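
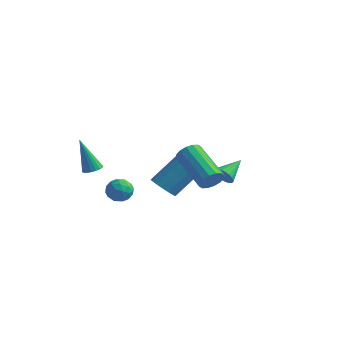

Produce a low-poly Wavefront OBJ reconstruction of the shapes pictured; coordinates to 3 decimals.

v -2.948 -0.836 -0.019
v -2.407 -1.233 -0.197
v -3.153 -1.507 0.857
v -2.612 -1.904 0.679
v -2.507 -1.262 0.921
v -2.38 -0.847 0.379
v -3.18 -1.893 0.281
v -3.053 -1.478 -0.261
v -2.55 -1.886 -0.012
v -2.134 -1.496 0.384
v -3.426 -1.244 0.276
v -3.01 -0.854 0.672
v -2.66 -0.975 -0.185
v -2.9 -1.765 0.845
v -2.838 -1.387 0.987
v -2.52 -1.62 0.883
v -2.644 -0.749 0.154
v -2.326 -0.982 0.049
v -2.384 -0.999 0.706
v -3.234 -1.758 0.611
v -2.916 -1.991 0.506
v -3.04 -1.12 -0.223
v -2.722 -1.353 -0.327
v -3.176 -1.741 -0.046
v -2.426 -1.593 -0.181
v -2.546 -1.987 0.335
v -2.88 -1.981 0.1
v -2.806 -1.737 -0.218
v -2.181 -1.363 0.052
v -2.302 -1.758 0.567
v -2.24 -1.381 0.709
v -2.166 -1.137 0.391
v -2.266 -1.747 0.161
v -3.258 -0.982 0.093
v -3.379 -1.377 0.608
v -3.394 -1.603 0.269
v -3.32 -1.359 -0.049
v -3.014 -0.753 0.325
v -3.134 -1.147 0.841
v -2.754 -1.003 0.878
v -2.68 -0.759 0.56
v -3.294 -0.993 0.499
v 3.054 -2.47 3.086
v 3.383 -2.011 3.341
v 1.656 -1.31 4.309
v 1.326 -1.77 4.054
v 3.275 -1.892 3.063
v 1.548 -1.191 4.031
v 3.109 -1.928 2.792
v 1.381 -1.227 3.759
v 2.927 -2.109 2.599
v 1.2 -1.408 3.566
v 2.78 -2.387 2.537
v 1.052 -1.686 3.504
v 2.705 -2.687 2.622
v 0.978 -1.987 3.589
v 2.724 -2.93 2.831
v 0.997 -2.229 3.799
v 2.832 -3.049 3.109
v 1.105 -2.348 4.077
v 2.999 -3.013 3.381
v 1.271 -2.312 4.348
v 3.18 -2.832 3.574
v 1.453 -2.131 4.541
v 3.328 -2.554 3.636
v 1.6 -1.853 4.603
v 3.402 -2.253 3.551
v 1.675 -1.553 4.518
v 1.201 1.094 1.426
v 1.539 1.263 0.999
v 1.359 2.266 2.014
v 1.34 1.327 0.925
v 1.119 1.356 0.926
v 0.911 1.346 1.004
v 0.747 1.296 1.146
v 0.652 1.217 1.331
v 0.641 1.118 1.53
v 0.715 1.016 1.713
v 0.862 0.926 1.853
v 1.062 0.862 1.927
v 1.282 0.833 1.926
v 1.49 0.843 1.848
v 1.654 0.892 1.706
v 1.749 0.972 1.521
v 1.761 1.071 1.322
v 1.687 1.173 1.139
v -1.042 -0.41 0.611
v -0.358 -0.599 0.443
v 0.307 0.6 1.801
v -0.378 0.79 1.969
v -0.423 -0.327 0.234
v 0.242 0.873 1.592
v -0.63 -0.074 0.112
v 0.035 1.126 1.469
v -0.931 0.103 0.104
v -0.266 1.303 1.461
v -1.258 0.162 0.212
v -0.593 1.362 1.569
v -1.536 0.09 0.411
v -0.871 1.29 1.769
v -1.7 -0.097 0.657
v -1.035 1.103 2.014
v -1.714 -0.355 0.892
v -1.049 0.845 2.249
v -1.574 -0.626 1.062
v -0.909 0.574 2.42
v -1.312 -0.847 1.13
v -0.647 0.353 2.487
v -0.989 -0.968 1.078
v -0.324 0.232 2.436
v -0.677 -0.962 0.92
v -0.012 0.238 2.278
v -0.45 -0.828 0.691
v 0.215 0.371 2.048
v -3.487 -2.393 1.897
v -3.213 -2.808 1.947
v -4.073 -2.567 3.643
v -3.079 -2.661 2.007
v -3.016 -2.467 2.048
v -3.034 -2.26 2.062
v -3.13 -2.076 2.048
v -3.288 -1.947 2.008
v -3.481 -1.895 1.949
v -3.674 -1.929 1.88
v -3.835 -2.044 1.815
v -3.936 -2.218 1.764
v -3.959 -2.423 1.735
v -3.901 -2.622 1.735
v -3.771 -2.782 1.763
v -3.591 -2.875 1.814
v -3.394 -2.884 1.879
f 1 38 17
f 38 12 41
f 17 41 6
f 38 41 17
f 1 17 13
f 17 6 18
f 13 18 2
f 17 18 13
f 1 13 22
f 13 2 23
f 22 23 8
f 13 23 22
f 1 22 34
f 22 8 37
f 34 37 11
f 22 37 34
f 1 34 38
f 34 11 42
f 38 42 12
f 34 42 38
f 2 18 29
f 18 6 32
f 29 32 10
f 18 32 29
f 6 41 19
f 41 12 40
f 19 40 5
f 41 40 19
f 12 42 39
f 42 11 35
f 39 35 3
f 42 35 39
f 11 37 36
f 37 8 24
f 36 24 7
f 37 24 36
f 8 23 28
f 23 2 25
f 28 25 9
f 23 25 28
f 4 30 16
f 30 10 31
f 16 31 5
f 30 31 16
f 4 16 14
f 16 5 15
f 14 15 3
f 16 15 14
f 4 14 21
f 14 3 20
f 21 20 7
f 14 20 21
f 4 21 26
f 21 7 27
f 26 27 9
f 21 27 26
f 4 26 30
f 26 9 33
f 30 33 10
f 26 33 30
f 5 31 19
f 31 10 32
f 19 32 6
f 31 32 19
f 3 15 39
f 15 5 40
f 39 40 12
f 15 40 39
f 7 20 36
f 20 3 35
f 36 35 11
f 20 35 36
f 9 27 28
f 27 7 24
f 28 24 8
f 27 24 28
f 10 33 29
f 33 9 25
f 29 25 2
f 33 25 29
f 44 43 47
f 44 47 45
f 45 47 48
f 45 48 46
f 47 43 49
f 47 49 48
f 48 49 50
f 48 50 46
f 49 43 51
f 49 51 50
f 50 51 52
f 50 52 46
f 51 43 53
f 51 53 52
f 52 53 54
f 52 54 46
f 53 43 55
f 53 55 54
f 54 55 56
f 54 56 46
f 55 43 57
f 55 57 56
f 56 57 58
f 56 58 46
f 57 43 59
f 57 59 58
f 58 59 60
f 58 60 46
f 59 43 61
f 59 61 60
f 60 61 62
f 60 62 46
f 61 43 63
f 61 63 62
f 62 63 64
f 62 64 46
f 63 43 65
f 63 65 64
f 64 65 66
f 64 66 46
f 65 43 67
f 65 67 66
f 66 67 68
f 66 68 46
f 67 43 44
f 67 44 68
f 68 44 45
f 68 45 46
f 70 69 72
f 70 72 71
f 72 69 73
f 72 73 71
f 73 69 74
f 73 74 71
f 74 69 75
f 74 75 71
f 75 69 76
f 75 76 71
f 76 69 77
f 76 77 71
f 77 69 78
f 77 78 71
f 78 69 79
f 78 79 71
f 79 69 80
f 79 80 71
f 80 69 81
f 80 81 71
f 81 69 82
f 81 82 71
f 82 69 83
f 82 83 71
f 83 69 84
f 83 84 71
f 84 69 85
f 84 85 71
f 85 69 86
f 85 86 71
f 86 69 70
f 86 70 71
f 88 87 91
f 88 91 89
f 89 91 92
f 89 92 90
f 91 87 93
f 91 93 92
f 92 93 94
f 92 94 90
f 93 87 95
f 93 95 94
f 94 95 96
f 94 96 90
f 95 87 97
f 95 97 96
f 96 97 98
f 96 98 90
f 97 87 99
f 97 99 98
f 98 99 100
f 98 100 90
f 99 87 101
f 99 101 100
f 100 101 102
f 100 102 90
f 101 87 103
f 101 103 102
f 102 103 104
f 102 104 90
f 103 87 105
f 103 105 104
f 104 105 106
f 104 106 90
f 105 87 107
f 105 107 106
f 106 107 108
f 106 108 90
f 107 87 109
f 107 109 108
f 108 109 110
f 108 110 90
f 109 87 111
f 109 111 110
f 110 111 112
f 110 112 90
f 111 87 113
f 111 113 112
f 112 113 114
f 112 114 90
f 113 87 88
f 113 88 114
f 114 88 89
f 114 89 90
f 116 115 118
f 116 118 117
f 118 115 119
f 118 119 117
f 119 115 120
f 119 120 117
f 120 115 121
f 120 121 117
f 121 115 122
f 121 122 117
f 122 115 123
f 122 123 117
f 123 115 124
f 123 124 117
f 124 115 125
f 124 125 117
f 125 115 126
f 125 126 117
f 126 115 127
f 126 127 117
f 127 115 128
f 127 128 117
f 128 115 129
f 128 129 117
f 129 115 130
f 129 130 117
f 130 115 131
f 130 131 117
f 131 115 116
f 131 116 117



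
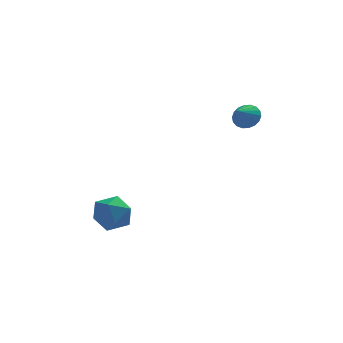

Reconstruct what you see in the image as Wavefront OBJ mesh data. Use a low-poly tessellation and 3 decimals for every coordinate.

v -4.743 3.641 -3.8
v -3.606 3.749 -4.198
v -4.114 2.551 -2.302
v -2.977 2.659 -2.7
v -3.553 3.621 -2.247
v -3.942 4.294 -3.173
v -3.778 2.006 -3.327
v -4.167 2.679 -4.253
v -3.01 2.738 -3.906
v -2.871 3.737 -3.239
v -4.849 2.563 -3.261
v -4.71 3.562 -2.594
v 2.981 3.134 3.44
v 3.498 3.304 4.027
v 2.379 2.346 4.2
v 3.242 3.547 4.074
v 2.933 3.707 3.997
v 2.635 3.754 3.808
v 2.405 3.678 3.547
v 2.289 3.495 3.265
v 2.31 3.24 3.017
v 2.465 2.964 2.854
v 2.721 2.722 2.806
v 3.029 2.561 2.884
v 3.328 2.514 3.072
v 3.558 2.59 3.333
v 3.674 2.774 3.615
v 3.652 3.029 3.863
f 1 12 6
f 1 6 2
f 1 2 8
f 1 8 11
f 1 11 12
f 2 6 10
f 6 12 5
f 12 11 3
f 11 8 7
f 8 2 9
f 4 10 5
f 4 5 3
f 4 3 7
f 4 7 9
f 4 9 10
f 5 10 6
f 3 5 12
f 7 3 11
f 9 7 8
f 10 9 2
f 14 13 16
f 14 16 15
f 16 13 17
f 16 17 15
f 17 13 18
f 17 18 15
f 18 13 19
f 18 19 15
f 19 13 20
f 19 20 15
f 20 13 21
f 20 21 15
f 21 13 22
f 21 22 15
f 22 13 23
f 22 23 15
f 23 13 24
f 23 24 15
f 24 13 25
f 24 25 15
f 25 13 26
f 25 26 15
f 26 13 27
f 26 27 15
f 27 13 28
f 27 28 15
f 28 13 14
f 28 14 15



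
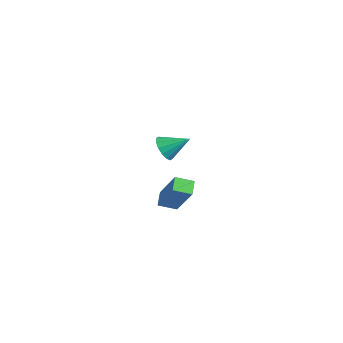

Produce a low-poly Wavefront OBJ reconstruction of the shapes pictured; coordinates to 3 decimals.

v 1.792 -1.557 -2.085
v 1.435 -2.339 -1.786
v 1.248 -1.143 -1.651
v 0.89 -1.924 -1.353
v 3.13 -1.536 -0.427
v 2.772 -2.317 -0.129
v 2.585 -1.121 0.006
v 2.228 -1.903 0.305
v -3.882 0.901 -1.572
v -3.483 0.354 -1.207
v -3.178 1.899 -0.848
v -3.268 0.438 -1.532
v -3.218 0.647 -1.868
v -3.346 0.924 -2.124
v -3.617 1.194 -2.233
v -3.96 1.387 -2.165
v -4.281 1.449 -1.938
v -4.496 1.364 -1.613
v -4.546 1.156 -1.277
v -4.419 0.879 -1.02
v -4.147 0.608 -0.912
v -3.805 0.416 -0.98
f 2 4 1
f 5 2 1
f 1 4 3
f 3 5 1
f 2 8 4
f 6 2 5
f 6 8 2
f 4 8 3
f 7 5 3
f 3 8 7
f 7 6 5
f 8 6 7
f 10 9 12
f 10 12 11
f 12 9 13
f 12 13 11
f 13 9 14
f 13 14 11
f 14 9 15
f 14 15 11
f 15 9 16
f 15 16 11
f 16 9 17
f 16 17 11
f 17 9 18
f 17 18 11
f 18 9 19
f 18 19 11
f 19 9 20
f 19 20 11
f 20 9 21
f 20 21 11
f 21 9 22
f 21 22 11
f 22 9 10
f 22 10 11



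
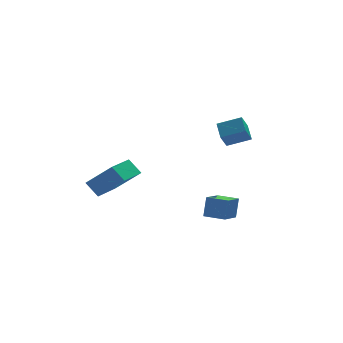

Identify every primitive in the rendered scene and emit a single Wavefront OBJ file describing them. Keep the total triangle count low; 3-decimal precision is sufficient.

v 2.151 -0.627 0.663
v 2.21 0.321 1.237
v 0.979 -0.272 0.198
v 1.039 0.676 0.772
v 2.581 -0.196 -0.092
v 2.641 0.752 0.482
v 1.41 0.159 -0.557
v 1.469 1.107 0.017
v -0.833 -3.909 -3.379
v -0.631 -3.668 -2.273
v -0.034 -2.972 -3.729
v 0.169 -2.731 -2.623
v 0.011 -4.629 -3.377
v 0.214 -4.388 -2.271
v 0.811 -3.692 -3.727
v 1.013 -3.451 -2.621
v -4.768 1.471 -3.932
v -5.285 1.976 -3.156
v -3.583 2.969 -4.118
v -4.099 3.474 -3.343
v -3.601 0.706 -2.657
v -4.117 1.211 -1.882
v -2.415 2.204 -2.844
v -2.932 2.709 -2.068
f 2 4 1
f 5 2 1
f 1 4 3
f 3 5 1
f 2 8 4
f 6 2 5
f 6 8 2
f 4 8 3
f 7 5 3
f 3 8 7
f 7 6 5
f 8 6 7
f 10 12 9
f 13 10 9
f 9 12 11
f 11 13 9
f 10 16 12
f 14 10 13
f 14 16 10
f 12 16 11
f 15 13 11
f 11 16 15
f 15 14 13
f 16 14 15
f 18 20 17
f 21 18 17
f 17 20 19
f 19 21 17
f 18 24 20
f 22 18 21
f 22 24 18
f 20 24 19
f 23 21 19
f 19 24 23
f 23 22 21
f 24 22 23



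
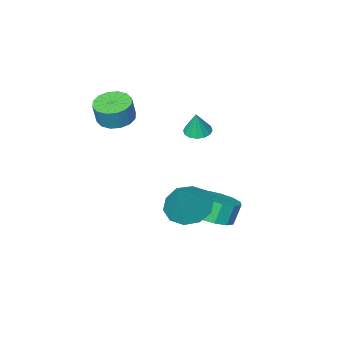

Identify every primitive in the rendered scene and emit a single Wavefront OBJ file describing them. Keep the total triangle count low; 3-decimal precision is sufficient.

v 2.2 -1.676 1.3
v 2.776 -2.325 1.239
v 3.037 -2.192 2.299
v 2.46 -1.544 2.36
v 3.008 -1.953 1.136
v 3.269 -1.82 2.196
v 3.023 -1.507 1.076
v 3.284 -1.374 2.137
v 2.818 -1.106 1.077
v 3.078 -0.973 2.137
v 2.446 -0.858 1.137
v 2.707 -0.726 2.197
v 2.009 -0.829 1.241
v 2.27 -0.697 2.301
v 1.623 -1.028 1.361
v 1.884 -0.895 2.421
v 1.391 -1.4 1.464
v 1.652 -1.267 2.524
v 1.376 -1.846 1.523
v 1.637 -1.713 2.584
v 1.582 -2.247 1.523
v 1.842 -2.114 2.583
v 1.953 -2.494 1.463
v 2.214 -2.362 2.523
v 2.39 -2.523 1.359
v 2.651 -2.391 2.419
v -0.512 1.7 -4.118
v 0.3 2.231 -3.666
v -0.176 2.111 -2.67
v -0.988 1.58 -3.122
v -0.113 2.645 -3.813
v -0.589 2.525 -2.818
v -0.652 2.759 -4.058
v -1.128 2.639 -3.062
v -1.147 2.537 -4.321
v -1.623 2.417 -3.325
v -1.44 2.049 -4.52
v -1.916 1.929 -3.524
v -1.439 1.45 -4.591
v -1.915 1.331 -3.595
v -1.143 0.931 -4.512
v -1.619 0.811 -3.516
v -0.647 0.655 -4.308
v -1.123 0.536 -3.312
v -0.108 0.712 -4.043
v -0.584 0.592 -3.048
v 0.303 1.082 -3.803
v -0.173 0.962 -2.807
v 0.455 1.648 -3.662
v -0.021 1.528 -2.666
v 1.479 3.11 -1.83
v 2.379 2.567 -2.116
v 2.461 3.79 -0.03
v 2.42 3.188 -2.373
v 2.101 3.779 -2.423
v 1.545 4.115 -2.246
v 0.963 4.067 -1.91
v 0.578 3.653 -1.543
v 0.537 3.032 -1.286
v 0.856 2.441 -1.236
v 1.412 2.105 -1.413
v 1.994 2.153 -1.749
v 0.009 1.453 1.42
v 0.618 1.392 1.322
v 0.211 1.627 2.56
v 0.559 1.706 1.284
v 0.352 1.951 1.283
v 0.053 2.063 1.319
v -0.257 2.012 1.382
v -0.496 1.81 1.455
v -0.6 1.513 1.519
v -0.541 1.2 1.557
v -0.334 0.955 1.557
v -0.035 0.843 1.522
v 0.275 0.894 1.459
v 0.514 1.095 1.385
f 2 1 5
f 2 5 3
f 3 5 6
f 3 6 4
f 5 1 7
f 5 7 6
f 6 7 8
f 6 8 4
f 7 1 9
f 7 9 8
f 8 9 10
f 8 10 4
f 9 1 11
f 9 11 10
f 10 11 12
f 10 12 4
f 11 1 13
f 11 13 12
f 12 13 14
f 12 14 4
f 13 1 15
f 13 15 14
f 14 15 16
f 14 16 4
f 15 1 17
f 15 17 16
f 16 17 18
f 16 18 4
f 17 1 19
f 17 19 18
f 18 19 20
f 18 20 4
f 19 1 21
f 19 21 20
f 20 21 22
f 20 22 4
f 21 1 23
f 21 23 22
f 22 23 24
f 22 24 4
f 23 1 25
f 23 25 24
f 24 25 26
f 24 26 4
f 25 1 2
f 25 2 26
f 26 2 3
f 26 3 4
f 28 27 31
f 28 31 29
f 29 31 32
f 29 32 30
f 31 27 33
f 31 33 32
f 32 33 34
f 32 34 30
f 33 27 35
f 33 35 34
f 34 35 36
f 34 36 30
f 35 27 37
f 35 37 36
f 36 37 38
f 36 38 30
f 37 27 39
f 37 39 38
f 38 39 40
f 38 40 30
f 39 27 41
f 39 41 40
f 40 41 42
f 40 42 30
f 41 27 43
f 41 43 42
f 42 43 44
f 42 44 30
f 43 27 45
f 43 45 44
f 44 45 46
f 44 46 30
f 45 27 47
f 45 47 46
f 46 47 48
f 46 48 30
f 47 27 49
f 47 49 48
f 48 49 50
f 48 50 30
f 49 27 28
f 49 28 50
f 50 28 29
f 50 29 30
f 52 51 54
f 52 54 53
f 54 51 55
f 54 55 53
f 55 51 56
f 55 56 53
f 56 51 57
f 56 57 53
f 57 51 58
f 57 58 53
f 58 51 59
f 58 59 53
f 59 51 60
f 59 60 53
f 60 51 61
f 60 61 53
f 61 51 62
f 61 62 53
f 62 51 52
f 62 52 53
f 64 63 66
f 64 66 65
f 66 63 67
f 66 67 65
f 67 63 68
f 67 68 65
f 68 63 69
f 68 69 65
f 69 63 70
f 69 70 65
f 70 63 71
f 70 71 65
f 71 63 72
f 71 72 65
f 72 63 73
f 72 73 65
f 73 63 74
f 73 74 65
f 74 63 75
f 74 75 65
f 75 63 76
f 75 76 65
f 76 63 64
f 76 64 65



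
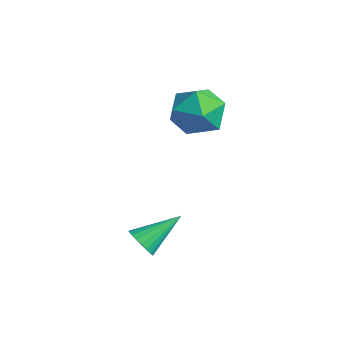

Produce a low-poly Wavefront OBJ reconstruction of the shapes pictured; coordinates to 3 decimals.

v 1.343 -3.638 -1.733
v 1.837 -3.892 -1.377
v 1.457 -2.122 -0.807
v 1.971 -3.775 -1.586
v 1.997 -3.634 -1.82
v 1.909 -3.494 -2.039
v 1.724 -3.379 -2.205
v 1.472 -3.308 -2.289
v 1.198 -3.295 -2.277
v 0.95 -3.341 -2.171
v 0.769 -3.438 -1.989
v 0.687 -3.57 -1.763
v 0.719 -3.714 -1.531
v 0.858 -3.844 -1.334
v 1.082 -3.939 -1.206
v 1.35 -3.982 -1.169
v 1.617 -3.966 -1.23
v -1.941 0.312 1.98
v -0.986 0.982 1.992
v -0.974 -1.082 2.808
v -0.019 -0.412 2.82
v -0.927 -0.147 3.504
v -1.525 0.714 2.993
v -0.435 -0.814 1.807
v -1.033 0.047 1.296
v -0.055 0.286 1.886
v -0.359 0.699 2.935
v -1.601 -0.799 1.865
v -1.905 -0.386 2.914
f 2 1 4
f 2 4 3
f 4 1 5
f 4 5 3
f 5 1 6
f 5 6 3
f 6 1 7
f 6 7 3
f 7 1 8
f 7 8 3
f 8 1 9
f 8 9 3
f 9 1 10
f 9 10 3
f 10 1 11
f 10 11 3
f 11 1 12
f 11 12 3
f 12 1 13
f 12 13 3
f 13 1 14
f 13 14 3
f 14 1 15
f 14 15 3
f 15 1 16
f 15 16 3
f 16 1 17
f 16 17 3
f 17 1 2
f 17 2 3
f 18 29 23
f 18 23 19
f 18 19 25
f 18 25 28
f 18 28 29
f 19 23 27
f 23 29 22
f 29 28 20
f 28 25 24
f 25 19 26
f 21 27 22
f 21 22 20
f 21 20 24
f 21 24 26
f 21 26 27
f 22 27 23
f 20 22 29
f 24 20 28
f 26 24 25
f 27 26 19



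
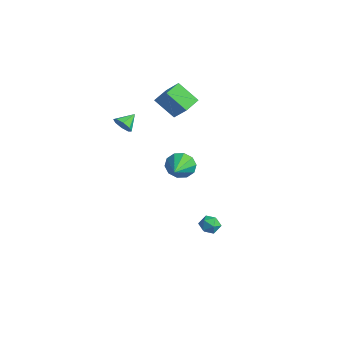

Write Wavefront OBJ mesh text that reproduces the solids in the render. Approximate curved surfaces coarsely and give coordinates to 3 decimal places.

v -2.983 -0.057 1.806
v -2.482 0.197 1.499
v -3.137 0.837 2.294
v -2.902 0.258 1.255
v -3.369 0.136 1.333
v -3.611 -0.1 1.688
v -3.485 -0.31 2.112
v -3.065 -0.372 2.357
v -2.597 -0.249 2.279
v -2.356 -0.014 1.923
v 3.317 -0.581 2.345
v 3.744 -0.486 1.652
v 4.423 -1.699 2.875
v 3.919 -0.152 1.991
v 3.864 0.018 2.465
v 3.599 -0.041 2.893
v 3.227 -0.306 3.112
v 2.889 -0.676 3.038
v 2.714 -1.01 2.699
v 2.769 -1.18 2.225
v 3.034 -1.121 1.797
v 3.406 -0.856 1.578
v 2.182 2.508 -3.697
v 2.81 2.377 -3.812
v 1.95 1.483 -3.788
v 2.578 1.352 -3.903
v 2.39 1.549 -3.311
v 2.533 2.183 -3.255
v 2.227 1.677 -4.345
v 2.37 2.311 -4.289
v 2.838 1.863 -4.213
v 2.938 1.784 -3.573
v 1.822 2.076 -4.027
v 1.922 1.997 -3.387
v -4.079 2.702 2.257
v -3.062 2.83 3.296
v -4.464 3.746 2.505
v -3.447 3.874 3.545
v -3.073 3.326 1.195
v -2.056 3.454 2.235
v -3.458 4.37 1.444
v -2.441 4.498 2.483
f 2 1 4
f 2 4 3
f 4 1 5
f 4 5 3
f 5 1 6
f 5 6 3
f 6 1 7
f 6 7 3
f 7 1 8
f 7 8 3
f 8 1 9
f 8 9 3
f 9 1 10
f 9 10 3
f 10 1 2
f 10 2 3
f 12 11 14
f 12 14 13
f 14 11 15
f 14 15 13
f 15 11 16
f 15 16 13
f 16 11 17
f 16 17 13
f 17 11 18
f 17 18 13
f 18 11 19
f 18 19 13
f 19 11 20
f 19 20 13
f 20 11 21
f 20 21 13
f 21 11 22
f 21 22 13
f 22 11 12
f 22 12 13
f 23 34 28
f 23 28 24
f 23 24 30
f 23 30 33
f 23 33 34
f 24 28 32
f 28 34 27
f 34 33 25
f 33 30 29
f 30 24 31
f 26 32 27
f 26 27 25
f 26 25 29
f 26 29 31
f 26 31 32
f 27 32 28
f 25 27 34
f 29 25 33
f 31 29 30
f 32 31 24
f 36 38 35
f 39 36 35
f 35 38 37
f 37 39 35
f 36 42 38
f 40 36 39
f 40 42 36
f 38 42 37
f 41 39 37
f 37 42 41
f 41 40 39
f 42 40 41



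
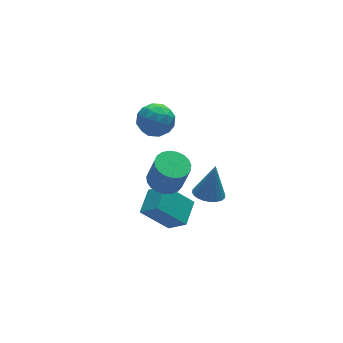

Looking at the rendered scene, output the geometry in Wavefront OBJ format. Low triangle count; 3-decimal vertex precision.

v -3.299 -0.401 -1.478
v -2.574 -1.062 -1.758
v -2.276 -1.479 -0.002
v -3.001 -0.819 0.278
v -2.353 -0.703 -1.711
v -2.055 -1.121 0.046
v -2.295 -0.292 -1.623
v -1.997 -0.71 0.134
v -2.411 0.1 -1.51
v -2.113 -0.318 0.247
v -2.681 0.405 -1.392
v -2.383 -0.012 0.365
v -3.057 0.571 -1.288
v -2.759 0.154 0.468
v -3.475 0.569 -1.218
v -3.177 0.152 0.539
v -3.863 0.399 -1.193
v -3.565 -0.018 0.564
v -4.153 0.091 -1.217
v -3.855 -0.327 0.54
v -4.296 -0.303 -1.286
v -3.998 -0.72 0.471
v -4.266 -0.713 -1.388
v -3.968 -1.131 0.368
v -4.069 -1.07 -1.507
v -3.771 -1.487 0.25
v -3.739 -1.311 -1.62
v -3.441 -1.728 0.137
v -3.333 -1.394 -1.709
v -3.035 -1.812 0.048
v -2.921 -1.306 -1.758
v -2.623 -1.724 -0.001
v -1.164 -1.475 -2.66
v -0.28 -1.471 -2.915
v -0.596 -1.125 -0.68
v -0.365 -1.124 -2.951
v -0.572 -0.831 -2.944
v -0.869 -0.635 -2.893
v -1.211 -0.568 -2.807
v -1.545 -0.639 -2.699
v -1.822 -0.837 -2.584
v -1.999 -1.132 -2.482
v -2.048 -1.48 -2.406
v -1.963 -1.826 -2.369
v -1.756 -2.12 -2.377
v -1.459 -2.315 -2.427
v -1.117 -2.382 -2.513
v -0.782 -2.311 -2.622
v -0.506 -2.113 -2.736
v -0.329 -1.818 -2.839
v -2.752 -1.992 -4.282
v -4.153 -1.296 -2.792
v -3.376 -1.068 -5.3
v -4.777 -0.372 -3.81
v -1.703 -0.808 -3.85
v -3.104 -0.112 -2.36
v -2.327 0.116 -4.868
v -3.728 0.812 -3.378
v -3.97 1.546 2.339
v -2.968 1.96 2.641
v -3.432 -0.12 2.839
v -2.43 0.294 3.141
v -3.349 0.556 3.735
v -3.681 1.585 3.426
v -2.719 0.255 2.054
v -3.051 1.284 1.745
v -2.195 1.162 2.464
v -2.584 1.348 3.503
v -3.816 0.492 1.977
v -4.205 0.678 3.016
v -3.516 1.899 2.446
v -2.884 -0.059 3.034
v -3.424 0.095 3.383
v -2.835 0.338 3.56
v -3.935 1.679 2.908
v -3.347 1.922 3.085
v -3.57 1.097 3.728
v -3.053 -0.082 2.395
v -2.465 0.161 2.572
v -3.565 1.502 1.92
v -2.976 1.745 2.097
v -2.83 0.743 1.752
v -2.473 1.673 2.519
v -2.157 0.694 2.813
v -2.326 0.671 2.175
v -2.522 1.276 1.993
v -2.702 1.783 3.13
v -2.385 0.804 3.424
v -2.925 0.958 3.773
v -3.121 1.563 3.592
v -2.247 1.314 3.026
v -4.015 1.036 2.056
v -3.698 0.057 2.35
v -3.279 0.277 1.888
v -3.475 0.882 1.707
v -4.243 1.146 2.667
v -3.927 0.167 2.961
v -3.878 0.564 3.487
v -4.074 1.169 3.305
v -4.153 0.526 2.454
f 2 1 5
f 2 5 3
f 3 5 6
f 3 6 4
f 5 1 7
f 5 7 6
f 6 7 8
f 6 8 4
f 7 1 9
f 7 9 8
f 8 9 10
f 8 10 4
f 9 1 11
f 9 11 10
f 10 11 12
f 10 12 4
f 11 1 13
f 11 13 12
f 12 13 14
f 12 14 4
f 13 1 15
f 13 15 14
f 14 15 16
f 14 16 4
f 15 1 17
f 15 17 16
f 16 17 18
f 16 18 4
f 17 1 19
f 17 19 18
f 18 19 20
f 18 20 4
f 19 1 21
f 19 21 20
f 20 21 22
f 20 22 4
f 21 1 23
f 21 23 22
f 22 23 24
f 22 24 4
f 23 1 25
f 23 25 24
f 24 25 26
f 24 26 4
f 25 1 27
f 25 27 26
f 26 27 28
f 26 28 4
f 27 1 29
f 27 29 28
f 28 29 30
f 28 30 4
f 29 1 31
f 29 31 30
f 30 31 32
f 30 32 4
f 31 1 2
f 31 2 32
f 32 2 3
f 32 3 4
f 34 33 36
f 34 36 35
f 36 33 37
f 36 37 35
f 37 33 38
f 37 38 35
f 38 33 39
f 38 39 35
f 39 33 40
f 39 40 35
f 40 33 41
f 40 41 35
f 41 33 42
f 41 42 35
f 42 33 43
f 42 43 35
f 43 33 44
f 43 44 35
f 44 33 45
f 44 45 35
f 45 33 46
f 45 46 35
f 46 33 47
f 46 47 35
f 47 33 48
f 47 48 35
f 48 33 49
f 48 49 35
f 49 33 50
f 49 50 35
f 50 33 34
f 50 34 35
f 52 54 51
f 55 52 51
f 51 54 53
f 53 55 51
f 52 58 54
f 56 52 55
f 56 58 52
f 54 58 53
f 57 55 53
f 53 58 57
f 57 56 55
f 58 56 57
f 59 96 75
f 96 70 99
f 75 99 64
f 96 99 75
f 59 75 71
f 75 64 76
f 71 76 60
f 75 76 71
f 59 71 80
f 71 60 81
f 80 81 66
f 71 81 80
f 59 80 92
f 80 66 95
f 92 95 69
f 80 95 92
f 59 92 96
f 92 69 100
f 96 100 70
f 92 100 96
f 60 76 87
f 76 64 90
f 87 90 68
f 76 90 87
f 64 99 77
f 99 70 98
f 77 98 63
f 99 98 77
f 70 100 97
f 100 69 93
f 97 93 61
f 100 93 97
f 69 95 94
f 95 66 82
f 94 82 65
f 95 82 94
f 66 81 86
f 81 60 83
f 86 83 67
f 81 83 86
f 62 88 74
f 88 68 89
f 74 89 63
f 88 89 74
f 62 74 72
f 74 63 73
f 72 73 61
f 74 73 72
f 62 72 79
f 72 61 78
f 79 78 65
f 72 78 79
f 62 79 84
f 79 65 85
f 84 85 67
f 79 85 84
f 62 84 88
f 84 67 91
f 88 91 68
f 84 91 88
f 63 89 77
f 89 68 90
f 77 90 64
f 89 90 77
f 61 73 97
f 73 63 98
f 97 98 70
f 73 98 97
f 65 78 94
f 78 61 93
f 94 93 69
f 78 93 94
f 67 85 86
f 85 65 82
f 86 82 66
f 85 82 86
f 68 91 87
f 91 67 83
f 87 83 60
f 91 83 87



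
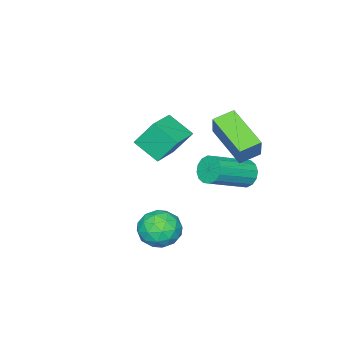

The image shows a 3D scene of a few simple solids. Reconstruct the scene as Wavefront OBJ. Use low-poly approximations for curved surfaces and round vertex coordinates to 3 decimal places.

v -1.576 -0.98 -2.532
v -1.453 -2.212 -1.759
v -2 -0.224 -1.26
v -1.878 -1.456 -0.487
v -0.082 -0.644 -2.233
v 0.04 -1.876 -1.46
v -0.507 0.112 -0.961
v -0.384 -1.12 -0.188
v 3.391 2.464 -4.363
v 4.071 2.127 -3.698
v 2.189 2.093 -3.322
v 2.869 1.756 -2.657
v 2.81 2.743 -2.863
v 3.553 2.972 -3.506
v 2.707 1.248 -3.514
v 3.45 1.477 -4.157
v 3.648 1.376 -3.173
v 3.712 2.299 -2.77
v 2.548 1.921 -4.25
v 2.612 2.844 -3.847
v 3.837 2.328 -4.122
v 2.423 1.892 -2.898
v 2.389 2.472 -3.019
v 2.788 2.274 -2.628
v 3.532 2.824 -4.009
v 3.932 2.626 -3.618
v 3.191 2.988 -3.127
v 2.328 1.594 -3.402
v 2.728 1.396 -3.011
v 3.472 1.946 -4.392
v 3.871 1.748 -4.001
v 3.069 1.232 -3.893
v 3.988 1.688 -3.422
v 3.281 1.47 -2.81
v 3.186 1.172 -3.314
v 3.623 1.306 -3.692
v 4.025 2.231 -3.186
v 3.318 2.013 -2.574
v 3.284 2.593 -2.695
v 3.721 2.728 -3.073
v 3.777 1.79 -2.877
v 2.942 2.207 -4.446
v 2.235 1.989 -3.834
v 2.539 1.492 -3.947
v 2.976 1.627 -4.325
v 2.979 2.75 -4.21
v 2.272 2.532 -3.598
v 2.637 2.914 -3.328
v 3.074 3.048 -3.706
v 2.483 2.43 -4.143
v -1.165 3.264 -1.904
v -0.782 3.616 -2.415
v 1.029 3.049 -1.448
v 0.645 2.696 -0.936
v -0.845 3.874 -2.146
v 0.966 3.306 -1.178
v -0.994 3.967 -1.811
v 0.817 3.4 -0.844
v -1.189 3.873 -1.502
v 0.622 3.305 -0.534
v -1.378 3.615 -1.3
v 0.433 3.047 -0.333
v -1.51 3.263 -1.26
v 0.301 2.695 -0.293
v -1.549 2.911 -1.392
v 0.262 2.344 -0.425
v -1.486 2.654 -1.662
v 0.325 2.086 -0.694
v -1.337 2.56 -1.996
v 0.474 1.993 -1.029
v -1.142 2.655 -2.306
v 0.669 2.087 -1.338
v -0.953 2.913 -2.507
v 0.858 2.345 -1.54
v -0.821 3.265 -2.547
v 0.99 2.697 -1.58
v -1.267 2.521 0.945
v -0.721 2.932 2.098
v -0.699 4.365 0.019
v -0.153 4.776 1.172
v -0.367 2.104 0.668
v 0.179 2.515 1.821
v 0.201 3.948 -0.258
v 0.747 4.359 0.895
f 2 4 1
f 5 2 1
f 1 4 3
f 3 5 1
f 2 8 4
f 6 2 5
f 6 8 2
f 4 8 3
f 7 5 3
f 3 8 7
f 7 6 5
f 8 6 7
f 9 46 25
f 46 20 49
f 25 49 14
f 46 49 25
f 9 25 21
f 25 14 26
f 21 26 10
f 25 26 21
f 9 21 30
f 21 10 31
f 30 31 16
f 21 31 30
f 9 30 42
f 30 16 45
f 42 45 19
f 30 45 42
f 9 42 46
f 42 19 50
f 46 50 20
f 42 50 46
f 10 26 37
f 26 14 40
f 37 40 18
f 26 40 37
f 14 49 27
f 49 20 48
f 27 48 13
f 49 48 27
f 20 50 47
f 50 19 43
f 47 43 11
f 50 43 47
f 19 45 44
f 45 16 32
f 44 32 15
f 45 32 44
f 16 31 36
f 31 10 33
f 36 33 17
f 31 33 36
f 12 38 24
f 38 18 39
f 24 39 13
f 38 39 24
f 12 24 22
f 24 13 23
f 22 23 11
f 24 23 22
f 12 22 29
f 22 11 28
f 29 28 15
f 22 28 29
f 12 29 34
f 29 15 35
f 34 35 17
f 29 35 34
f 12 34 38
f 34 17 41
f 38 41 18
f 34 41 38
f 13 39 27
f 39 18 40
f 27 40 14
f 39 40 27
f 11 23 47
f 23 13 48
f 47 48 20
f 23 48 47
f 15 28 44
f 28 11 43
f 44 43 19
f 28 43 44
f 17 35 36
f 35 15 32
f 36 32 16
f 35 32 36
f 18 41 37
f 41 17 33
f 37 33 10
f 41 33 37
f 52 51 55
f 52 55 53
f 53 55 56
f 53 56 54
f 55 51 57
f 55 57 56
f 56 57 58
f 56 58 54
f 57 51 59
f 57 59 58
f 58 59 60
f 58 60 54
f 59 51 61
f 59 61 60
f 60 61 62
f 60 62 54
f 61 51 63
f 61 63 62
f 62 63 64
f 62 64 54
f 63 51 65
f 63 65 64
f 64 65 66
f 64 66 54
f 65 51 67
f 65 67 66
f 66 67 68
f 66 68 54
f 67 51 69
f 67 69 68
f 68 69 70
f 68 70 54
f 69 51 71
f 69 71 70
f 70 71 72
f 70 72 54
f 71 51 73
f 71 73 72
f 72 73 74
f 72 74 54
f 73 51 75
f 73 75 74
f 74 75 76
f 74 76 54
f 75 51 52
f 75 52 76
f 76 52 53
f 76 53 54
f 78 80 77
f 81 78 77
f 77 80 79
f 79 81 77
f 78 84 80
f 82 78 81
f 82 84 78
f 80 84 79
f 83 81 79
f 79 84 83
f 83 82 81
f 84 82 83



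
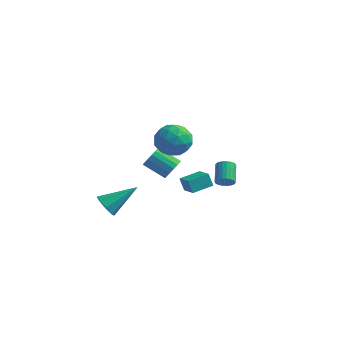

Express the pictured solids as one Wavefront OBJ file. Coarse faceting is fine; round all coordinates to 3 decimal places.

v -1.107 0.657 2.516
v -0.532 0.083 3.295
v -2.648 -0.143 3.065
v -2.073 -0.717 3.844
v -2.203 0.396 3.947
v -1.251 0.89 3.607
v -1.929 -0.95 2.753
v -0.977 -0.456 2.413
v -1.04 -0.91 3.441
v -1.209 -0.078 4.179
v -1.971 0.018 2.181
v -2.14 0.85 2.919
v -0.685 0.44 2.857
v -2.495 -0.5 3.503
v -2.572 0.154 3.563
v -2.234 -0.183 4.021
v -1.107 0.915 3.041
v -0.769 0.577 3.499
v -1.751 0.761 3.882
v -2.411 -0.637 2.861
v -2.073 -0.975 3.319
v -0.946 0.123 2.339
v -0.608 -0.214 2.797
v -1.429 -0.821 2.478
v -0.645 -0.481 3.401
v -1.55 -0.951 3.723
v -1.466 -1.088 3.082
v -0.907 -0.798 2.882
v -0.744 0.008 3.834
v -1.65 -0.462 4.157
v -1.726 0.192 4.218
v -1.167 0.483 4.018
v -1.043 -0.576 3.92
v -1.53 0.402 2.203
v -2.436 -0.068 2.526
v -2.013 -0.543 2.342
v -1.454 -0.252 2.142
v -1.63 0.891 2.637
v -2.535 0.421 2.959
v -2.273 0.738 3.478
v -1.714 1.028 3.278
v -2.137 0.516 2.44
v -1.628 -0.013 0.807
v -1.31 -0.474 1.26
v -2.593 -0.609 2.025
v -2.912 -0.147 1.573
v -1.256 -0.166 1.404
v -2.539 -0.301 2.17
v -1.288 0.177 1.413
v -2.571 0.042 2.178
v -1.397 0.477 1.282
v -2.68 0.342 2.047
v -1.559 0.664 1.043
v -2.842 0.529 1.808
v -1.738 0.697 0.75
v -3.021 0.562 1.515
v -1.891 0.567 0.47
v -3.174 0.432 1.235
v -1.984 0.304 0.267
v -3.267 0.169 1.032
v -1.996 -0.031 0.188
v -3.279 -0.166 0.954
v -1.923 -0.362 0.251
v -3.206 -0.497 1.017
v -1.783 -0.613 0.442
v -3.066 -0.748 1.207
v -1.608 -0.726 0.716
v -2.891 -0.861 1.481
v -1.437 -0.676 1.011
v -2.72 -0.811 1.776
v -0.142 -1.516 0.526
v -0.458 -1.448 1.29
v 0.521 -0.484 0.708
v 0.204 -0.416 1.472
v 0.696 -2.124 0.928
v 0.379 -2.056 1.692
v 1.358 -1.092 1.11
v 1.042 -1.024 1.874
v -3.568 -3.943 -0.383
v -3.048 -3.935 -0.965
v -2.352 -2.637 0.723
v -3.459 -3.505 -1.02
v -3.934 -3.333 -0.702
v -4.194 -3.518 -0.198
v -4.088 -3.952 0.198
v -3.676 -4.381 0.253
v -3.201 -4.554 -0.065
v -2.941 -4.369 -0.569
v -0.003 3.088 -1.513
v 0.486 3.106 -1.202
v 0.012 4.13 -0.516
v -0.477 4.112 -0.827
v 0.538 3.245 -1.373
v 0.064 4.269 -0.688
v 0.507 3.36 -1.566
v 0.033 4.383 -0.88
v 0.398 3.433 -1.75
v -0.076 4.457 -1.065
v 0.229 3.454 -1.899
v -0.245 4.478 -1.213
v 0.024 3.419 -1.988
v -0.45 4.443 -1.303
v -0.185 3.334 -2.006
v -0.659 4.358 -1.32
v -0.366 3.211 -1.948
v -0.84 4.235 -1.262
v -0.492 3.07 -1.824
v -0.966 4.094 -1.138
v -0.544 2.931 -1.652
v -1.018 3.955 -0.967
v -0.513 2.817 -1.46
v -0.987 3.84 -0.774
v -0.404 2.743 -1.275
v -0.878 3.767 -0.59
v -0.235 2.722 -1.127
v -0.709 3.746 -0.441
v -0.03 2.757 -1.037
v -0.504 3.781 -0.352
v 0.179 2.842 -1.02
v -0.295 3.866 -0.334
v 0.36 2.965 -1.078
v -0.114 3.989 -0.392
f 1 38 17
f 38 12 41
f 17 41 6
f 38 41 17
f 1 17 13
f 17 6 18
f 13 18 2
f 17 18 13
f 1 13 22
f 13 2 23
f 22 23 8
f 13 23 22
f 1 22 34
f 22 8 37
f 34 37 11
f 22 37 34
f 1 34 38
f 34 11 42
f 38 42 12
f 34 42 38
f 2 18 29
f 18 6 32
f 29 32 10
f 18 32 29
f 6 41 19
f 41 12 40
f 19 40 5
f 41 40 19
f 12 42 39
f 42 11 35
f 39 35 3
f 42 35 39
f 11 37 36
f 37 8 24
f 36 24 7
f 37 24 36
f 8 23 28
f 23 2 25
f 28 25 9
f 23 25 28
f 4 30 16
f 30 10 31
f 16 31 5
f 30 31 16
f 4 16 14
f 16 5 15
f 14 15 3
f 16 15 14
f 4 14 21
f 14 3 20
f 21 20 7
f 14 20 21
f 4 21 26
f 21 7 27
f 26 27 9
f 21 27 26
f 4 26 30
f 26 9 33
f 30 33 10
f 26 33 30
f 5 31 19
f 31 10 32
f 19 32 6
f 31 32 19
f 3 15 39
f 15 5 40
f 39 40 12
f 15 40 39
f 7 20 36
f 20 3 35
f 36 35 11
f 20 35 36
f 9 27 28
f 27 7 24
f 28 24 8
f 27 24 28
f 10 33 29
f 33 9 25
f 29 25 2
f 33 25 29
f 44 43 47
f 44 47 45
f 45 47 48
f 45 48 46
f 47 43 49
f 47 49 48
f 48 49 50
f 48 50 46
f 49 43 51
f 49 51 50
f 50 51 52
f 50 52 46
f 51 43 53
f 51 53 52
f 52 53 54
f 52 54 46
f 53 43 55
f 53 55 54
f 54 55 56
f 54 56 46
f 55 43 57
f 55 57 56
f 56 57 58
f 56 58 46
f 57 43 59
f 57 59 58
f 58 59 60
f 58 60 46
f 59 43 61
f 59 61 60
f 60 61 62
f 60 62 46
f 61 43 63
f 61 63 62
f 62 63 64
f 62 64 46
f 63 43 65
f 63 65 64
f 64 65 66
f 64 66 46
f 65 43 67
f 65 67 66
f 66 67 68
f 66 68 46
f 67 43 69
f 67 69 68
f 68 69 70
f 68 70 46
f 69 43 44
f 69 44 70
f 70 44 45
f 70 45 46
f 72 74 71
f 75 72 71
f 71 74 73
f 73 75 71
f 72 78 74
f 76 72 75
f 76 78 72
f 74 78 73
f 77 75 73
f 73 78 77
f 77 76 75
f 78 76 77
f 80 79 82
f 80 82 81
f 82 79 83
f 82 83 81
f 83 79 84
f 83 84 81
f 84 79 85
f 84 85 81
f 85 79 86
f 85 86 81
f 86 79 87
f 86 87 81
f 87 79 88
f 87 88 81
f 88 79 80
f 88 80 81
f 90 89 93
f 90 93 91
f 91 93 94
f 91 94 92
f 93 89 95
f 93 95 94
f 94 95 96
f 94 96 92
f 95 89 97
f 95 97 96
f 96 97 98
f 96 98 92
f 97 89 99
f 97 99 98
f 98 99 100
f 98 100 92
f 99 89 101
f 99 101 100
f 100 101 102
f 100 102 92
f 101 89 103
f 101 103 102
f 102 103 104
f 102 104 92
f 103 89 105
f 103 105 104
f 104 105 106
f 104 106 92
f 105 89 107
f 105 107 106
f 106 107 108
f 106 108 92
f 107 89 109
f 107 109 108
f 108 109 110
f 108 110 92
f 109 89 111
f 109 111 110
f 110 111 112
f 110 112 92
f 111 89 113
f 111 113 112
f 112 113 114
f 112 114 92
f 113 89 115
f 113 115 114
f 114 115 116
f 114 116 92
f 115 89 117
f 115 117 116
f 116 117 118
f 116 118 92
f 117 89 119
f 117 119 118
f 118 119 120
f 118 120 92
f 119 89 121
f 119 121 120
f 120 121 122
f 120 122 92
f 121 89 90
f 121 90 122
f 122 90 91
f 122 91 92



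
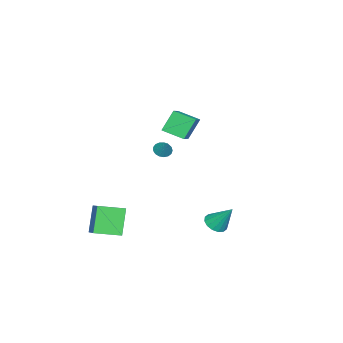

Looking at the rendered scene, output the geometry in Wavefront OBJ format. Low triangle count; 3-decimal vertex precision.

v -3.333 -2.958 -0.955
v -2.874 -3.2 -1.101
v -2.807 -2.462 -0.125
v -2.872 -2.979 -1.235
v -2.976 -2.753 -1.304
v -3.162 -2.573 -1.293
v -3.387 -2.482 -1.205
v -3.6 -2.5 -1.059
v -3.751 -2.622 -0.89
v -3.807 -2.822 -0.735
v -3.755 -3.052 -0.631
v -3.605 -3.261 -0.6
v -3.394 -3.401 -0.651
v -3.168 -3.438 -0.772
v -2.981 -3.366 -0.934
v 2.005 2.125 -2.64
v 2.528 2.444 -2.934
v 2.155 3.055 -1.36
v 2.243 2.626 -3.033
v 1.894 2.673 -3.026
v 1.575 2.574 -2.916
v 1.371 2.354 -2.732
v 1.337 2.073 -2.524
v 1.481 1.805 -2.346
v 1.766 1.623 -2.248
v 2.115 1.576 -2.254
v 2.434 1.675 -2.364
v 2.638 1.895 -2.548
v 2.672 2.177 -2.757
v -0.554 0.255 3.221
v -0.507 -0.932 3.642
v 0.803 0.553 3.907
v 0.851 -0.634 4.328
v 0.109 -0.126 2.072
v 0.157 -1.313 2.493
v 1.467 0.172 2.758
v 1.514 -1.015 3.179
v 3.389 -4.28 -3.98
v 2.523 -4.424 -2.501
v 2.704 -3.009 -4.257
v 1.838 -3.153 -2.778
v 4.582 -3.467 -3.202
v 3.716 -3.611 -1.723
v 3.897 -2.196 -3.479
v 3.031 -2.34 -2
f 2 1 4
f 2 4 3
f 4 1 5
f 4 5 3
f 5 1 6
f 5 6 3
f 6 1 7
f 6 7 3
f 7 1 8
f 7 8 3
f 8 1 9
f 8 9 3
f 9 1 10
f 9 10 3
f 10 1 11
f 10 11 3
f 11 1 12
f 11 12 3
f 12 1 13
f 12 13 3
f 13 1 14
f 13 14 3
f 14 1 15
f 14 15 3
f 15 1 2
f 15 2 3
f 17 16 19
f 17 19 18
f 19 16 20
f 19 20 18
f 20 16 21
f 20 21 18
f 21 16 22
f 21 22 18
f 22 16 23
f 22 23 18
f 23 16 24
f 23 24 18
f 24 16 25
f 24 25 18
f 25 16 26
f 25 26 18
f 26 16 27
f 26 27 18
f 27 16 28
f 27 28 18
f 28 16 29
f 28 29 18
f 29 16 17
f 29 17 18
f 31 33 30
f 34 31 30
f 30 33 32
f 32 34 30
f 31 37 33
f 35 31 34
f 35 37 31
f 33 37 32
f 36 34 32
f 32 37 36
f 36 35 34
f 37 35 36
f 39 41 38
f 42 39 38
f 38 41 40
f 40 42 38
f 39 45 41
f 43 39 42
f 43 45 39
f 41 45 40
f 44 42 40
f 40 45 44
f 44 43 42
f 45 43 44



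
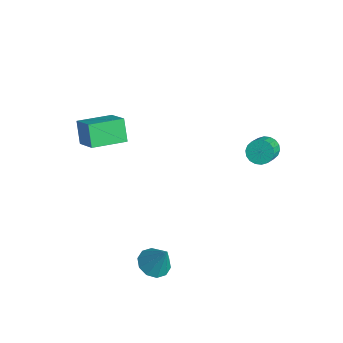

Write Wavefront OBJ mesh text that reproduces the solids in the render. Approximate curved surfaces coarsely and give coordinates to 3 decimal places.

v 3.125 -3.443 -1.673
v 3.516 -2.881 -1.981
v 3.695 -3.157 -0.427
v 3.111 -2.71 -1.834
v 2.711 -2.819 -1.627
v 2.469 -3.166 -1.437
v 2.478 -3.618 -1.337
v 2.734 -4.004 -1.366
v 3.139 -4.175 -1.512
v 3.539 -4.066 -1.72
v 3.781 -3.719 -1.91
v 3.772 -3.267 -2.009
v -2.452 -3.68 1.764
v -3.102 -3.449 2.685
v -2.182 -2.116 1.562
v -2.832 -1.885 2.483
v -1.248 -3.775 2.637
v -1.898 -3.544 3.558
v -0.978 -2.211 2.435
v -1.628 -1.98 3.356
v 2.505 2.414 2.47
v 2.997 2.48 2.133
v 3.707 1.672 3.013
v 3.215 1.606 3.35
v 3.015 2.683 2.305
v 3.725 1.875 3.185
v 2.932 2.833 2.51
v 3.643 2.025 3.39
v 2.765 2.9 2.707
v 3.475 2.092 3.587
v 2.546 2.871 2.857
v 3.256 2.063 3.737
v 2.319 2.751 2.93
v 3.029 1.943 3.81
v 2.128 2.565 2.912
v 2.839 1.756 3.792
v 2.013 2.348 2.807
v 2.723 1.54 3.687
v 1.995 2.145 2.635
v 2.705 1.337 3.515
v 2.077 1.995 2.43
v 2.788 1.187 3.31
v 2.245 1.928 2.233
v 2.955 1.12 3.113
v 2.464 1.957 2.083
v 3.174 1.149 2.963
v 2.691 2.077 2.01
v 3.401 1.269 2.89
v 2.881 2.264 2.028
v 3.592 1.455 2.908
f 2 1 4
f 2 4 3
f 4 1 5
f 4 5 3
f 5 1 6
f 5 6 3
f 6 1 7
f 6 7 3
f 7 1 8
f 7 8 3
f 8 1 9
f 8 9 3
f 9 1 10
f 9 10 3
f 10 1 11
f 10 11 3
f 11 1 12
f 11 12 3
f 12 1 2
f 12 2 3
f 14 16 13
f 17 14 13
f 13 16 15
f 15 17 13
f 14 20 16
f 18 14 17
f 18 20 14
f 16 20 15
f 19 17 15
f 15 20 19
f 19 18 17
f 20 18 19
f 22 21 25
f 22 25 23
f 23 25 26
f 23 26 24
f 25 21 27
f 25 27 26
f 26 27 28
f 26 28 24
f 27 21 29
f 27 29 28
f 28 29 30
f 28 30 24
f 29 21 31
f 29 31 30
f 30 31 32
f 30 32 24
f 31 21 33
f 31 33 32
f 32 33 34
f 32 34 24
f 33 21 35
f 33 35 34
f 34 35 36
f 34 36 24
f 35 21 37
f 35 37 36
f 36 37 38
f 36 38 24
f 37 21 39
f 37 39 38
f 38 39 40
f 38 40 24
f 39 21 41
f 39 41 40
f 40 41 42
f 40 42 24
f 41 21 43
f 41 43 42
f 42 43 44
f 42 44 24
f 43 21 45
f 43 45 44
f 44 45 46
f 44 46 24
f 45 21 47
f 45 47 46
f 46 47 48
f 46 48 24
f 47 21 49
f 47 49 48
f 48 49 50
f 48 50 24
f 49 21 22
f 49 22 50
f 50 22 23
f 50 23 24



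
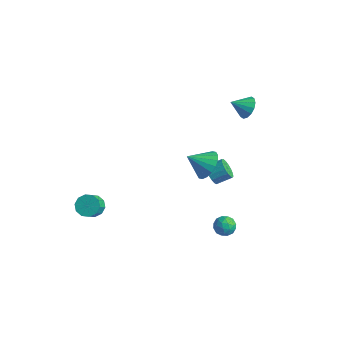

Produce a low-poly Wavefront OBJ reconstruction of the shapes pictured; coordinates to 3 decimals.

v 1.903 4.197 3.564
v 2.352 4.356 4.207
v 1.237 3.443 4.216
v 2.047 4.636 4.218
v 1.703 4.798 4.053
v 1.413 4.799 3.758
v 1.254 4.639 3.411
v 1.269 4.36 3.104
v 1.454 4.039 2.921
v 1.76 3.759 2.91
v 2.104 3.597 3.074
v 2.394 3.596 3.37
v 2.553 3.756 3.717
v 2.538 4.034 4.023
v -0.257 3.627 -4.112
v 0.32 3.409 -4.501
v 0.955 4.155 -3.978
v 0.377 4.373 -3.588
v 0.18 3.664 -4.695
v 0.815 4.41 -4.171
v -0.06 3.911 -4.755
v 0.575 4.656 -4.231
v -0.345 4.093 -4.667
v 0.289 4.838 -4.144
v -0.61 4.168 -4.453
v 0.024 4.913 -3.929
v -0.795 4.119 -4.16
v -0.16 4.864 -3.636
v -0.856 3.958 -3.856
v -0.221 4.703 -3.332
v -0.78 3.721 -3.611
v -0.145 4.466 -3.087
v -0.584 3.462 -3.48
v 0.05 4.207 -2.957
v -0.314 3.242 -3.495
v 0.321 3.987 -2.971
v -0.03 3.11 -3.65
v 0.604 3.855 -3.127
v 0.201 3.096 -3.911
v 0.836 3.841 -3.388
v 0.328 3.204 -4.219
v 0.962 3.949 -3.695
v 2.642 -0.262 1.907
v 3.436 -0.494 2.485
v 1.778 -1.058 2.773
v 3.28 -0.117 2.676
v 2.998 0.23 2.714
v 2.645 0.48 2.592
v 2.291 0.584 2.335
v 2.007 0.519 1.992
v 1.849 0.301 1.633
v 1.847 -0.03 1.328
v 2.003 -0.406 1.138
v 2.286 -0.753 1.1
v 2.639 -1.003 1.221
v 2.992 -1.107 1.479
v 3.276 -1.043 1.821
v 3.435 -0.824 2.18
v 3.502 0.674 -3.325
v 3.849 0.9 -3.92
v 3.291 -0.36 -3.84
v 3.638 -0.134 -4.435
v 4.01 -0.259 -3.825
v 4.14 0.38 -3.506
v 3 0.16 -4.254
v 3.13 0.799 -3.935
v 3.539 0.583 -4.494
v 4.163 0.324 -4.229
v 2.977 0.216 -3.531
v 3.601 -0.043 -3.266
v 3.694 0.877 -3.577
v 3.446 -0.337 -4.183
v 3.665 -0.411 -3.824
v 3.869 -0.278 -4.174
v 3.865 0.572 -3.334
v 4.069 0.705 -3.684
v 4.163 0.024 -3.628
v 3.071 -0.165 -4.076
v 3.275 -0.032 -4.426
v 3.271 0.818 -3.586
v 3.475 0.951 -3.936
v 2.977 0.516 -4.132
v 3.716 0.824 -4.265
v 3.592 0.217 -4.568
v 3.217 0.389 -4.461
v 3.293 0.765 -4.273
v 4.082 0.672 -4.109
v 3.958 0.064 -4.412
v 4.177 -0.009 -4.053
v 4.253 0.366 -3.866
v 3.9 0.485 -4.446
v 3.182 0.476 -3.348
v 3.058 -0.132 -3.651
v 2.887 0.174 -3.894
v 2.963 0.549 -3.707
v 3.548 0.323 -3.192
v 3.424 -0.284 -3.495
v 3.847 -0.225 -3.487
v 3.923 0.151 -3.299
v 3.24 0.055 -3.314
v -3.467 -3.474 -3.821
v -2.787 -3.115 -3.776
v -2.414 -3.947 -2.793
v -3.093 -4.306 -2.839
v -3.088 -2.898 -3.478
v -2.715 -3.73 -2.495
v -3.534 -2.902 -3.311
v -3.16 -3.733 -2.329
v -3.954 -3.123 -3.339
v -3.58 -3.955 -2.357
v -4.188 -3.479 -3.551
v -3.814 -4.311 -2.569
v -4.146 -3.833 -3.867
v -3.773 -4.665 -2.884
v -3.845 -4.05 -4.165
v -3.472 -4.882 -3.182
v -3.4 -4.047 -4.331
v -3.026 -4.878 -3.349
v -2.98 -3.825 -4.303
v -2.606 -4.657 -3.321
v -2.746 -3.469 -4.091
v -2.372 -4.301 -3.109
f 2 1 4
f 2 4 3
f 4 1 5
f 4 5 3
f 5 1 6
f 5 6 3
f 6 1 7
f 6 7 3
f 7 1 8
f 7 8 3
f 8 1 9
f 8 9 3
f 9 1 10
f 9 10 3
f 10 1 11
f 10 11 3
f 11 1 12
f 11 12 3
f 12 1 13
f 12 13 3
f 13 1 14
f 13 14 3
f 14 1 2
f 14 2 3
f 16 15 19
f 16 19 17
f 17 19 20
f 17 20 18
f 19 15 21
f 19 21 20
f 20 21 22
f 20 22 18
f 21 15 23
f 21 23 22
f 22 23 24
f 22 24 18
f 23 15 25
f 23 25 24
f 24 25 26
f 24 26 18
f 25 15 27
f 25 27 26
f 26 27 28
f 26 28 18
f 27 15 29
f 27 29 28
f 28 29 30
f 28 30 18
f 29 15 31
f 29 31 30
f 30 31 32
f 30 32 18
f 31 15 33
f 31 33 32
f 32 33 34
f 32 34 18
f 33 15 35
f 33 35 34
f 34 35 36
f 34 36 18
f 35 15 37
f 35 37 36
f 36 37 38
f 36 38 18
f 37 15 39
f 37 39 38
f 38 39 40
f 38 40 18
f 39 15 41
f 39 41 40
f 40 41 42
f 40 42 18
f 41 15 16
f 41 16 42
f 42 16 17
f 42 17 18
f 44 43 46
f 44 46 45
f 46 43 47
f 46 47 45
f 47 43 48
f 47 48 45
f 48 43 49
f 48 49 45
f 49 43 50
f 49 50 45
f 50 43 51
f 50 51 45
f 51 43 52
f 51 52 45
f 52 43 53
f 52 53 45
f 53 43 54
f 53 54 45
f 54 43 55
f 54 55 45
f 55 43 56
f 55 56 45
f 56 43 57
f 56 57 45
f 57 43 58
f 57 58 45
f 58 43 44
f 58 44 45
f 59 96 75
f 96 70 99
f 75 99 64
f 96 99 75
f 59 75 71
f 75 64 76
f 71 76 60
f 75 76 71
f 59 71 80
f 71 60 81
f 80 81 66
f 71 81 80
f 59 80 92
f 80 66 95
f 92 95 69
f 80 95 92
f 59 92 96
f 92 69 100
f 96 100 70
f 92 100 96
f 60 76 87
f 76 64 90
f 87 90 68
f 76 90 87
f 64 99 77
f 99 70 98
f 77 98 63
f 99 98 77
f 70 100 97
f 100 69 93
f 97 93 61
f 100 93 97
f 69 95 94
f 95 66 82
f 94 82 65
f 95 82 94
f 66 81 86
f 81 60 83
f 86 83 67
f 81 83 86
f 62 88 74
f 88 68 89
f 74 89 63
f 88 89 74
f 62 74 72
f 74 63 73
f 72 73 61
f 74 73 72
f 62 72 79
f 72 61 78
f 79 78 65
f 72 78 79
f 62 79 84
f 79 65 85
f 84 85 67
f 79 85 84
f 62 84 88
f 84 67 91
f 88 91 68
f 84 91 88
f 63 89 77
f 89 68 90
f 77 90 64
f 89 90 77
f 61 73 97
f 73 63 98
f 97 98 70
f 73 98 97
f 65 78 94
f 78 61 93
f 94 93 69
f 78 93 94
f 67 85 86
f 85 65 82
f 86 82 66
f 85 82 86
f 68 91 87
f 91 67 83
f 87 83 60
f 91 83 87
f 102 101 105
f 102 105 103
f 103 105 106
f 103 106 104
f 105 101 107
f 105 107 106
f 106 107 108
f 106 108 104
f 107 101 109
f 107 109 108
f 108 109 110
f 108 110 104
f 109 101 111
f 109 111 110
f 110 111 112
f 110 112 104
f 111 101 113
f 111 113 112
f 112 113 114
f 112 114 104
f 113 101 115
f 113 115 114
f 114 115 116
f 114 116 104
f 115 101 117
f 115 117 116
f 116 117 118
f 116 118 104
f 117 101 119
f 117 119 118
f 118 119 120
f 118 120 104
f 119 101 121
f 119 121 120
f 120 121 122
f 120 122 104
f 121 101 102
f 121 102 122
f 122 102 103
f 122 103 104



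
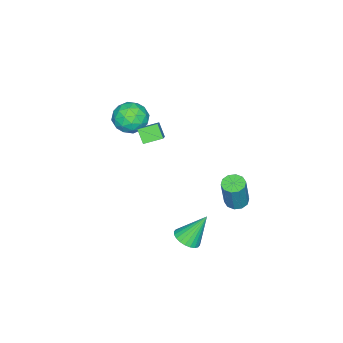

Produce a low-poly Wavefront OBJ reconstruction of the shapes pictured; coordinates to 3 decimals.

v 0.438 2.379 -3.5
v 1.016 2.553 -3.679
v 1.561 2.635 -1.839
v 0.982 2.461 -1.66
v 0.803 2.876 -3.63
v 1.347 2.958 -1.791
v 0.45 3.008 -3.531
v 0.995 3.09 -1.692
v 0.093 2.9 -3.421
v 0.637 2.982 -1.581
v -0.133 2.593 -3.34
v 0.412 2.675 -1.501
v -0.141 2.205 -3.321
v 0.404 2.287 -1.481
v 0.073 1.882 -3.369
v 0.617 1.964 -1.53
v 0.425 1.75 -3.468
v 0.97 1.832 -1.629
v 0.783 1.858 -3.579
v 1.327 1.94 -1.739
v 1.008 2.165 -3.659
v 1.553 2.247 -1.82
v 3.263 -1.231 1.695
v 2.958 -1.725 2.357
v 2.652 -0.477 1.977
v 2.348 -0.972 2.639
v 4.232 -0.748 2.501
v 3.928 -1.243 3.163
v 3.622 0.005 2.783
v 3.317 -0.489 3.445
v 2.524 -1.987 3.422
v 3.359 -1.917 2.898
v 1.901 -2.943 2.302
v 2.736 -2.873 1.778
v 2.731 -3.364 2.635
v 3.116 -2.773 3.328
v 2.144 -2.087 1.872
v 2.529 -1.496 2.565
v 3.124 -1.978 1.94
v 3.487 -2.768 2.412
v 1.773 -2.092 2.788
v 2.136 -2.882 3.26
v 2.996 -1.868 3.259
v 2.264 -2.992 1.941
v 2.261 -3.28 2.445
v 2.752 -3.239 2.137
v 2.853 -2.372 3.511
v 3.344 -2.33 3.203
v 2.975 -3.181 3.049
v 1.916 -2.53 1.997
v 2.407 -2.488 1.689
v 2.508 -1.621 3.063
v 2.999 -1.58 2.755
v 2.285 -1.679 2.151
v 3.349 -1.863 2.387
v 2.983 -2.425 1.729
v 2.635 -1.963 1.784
v 2.861 -1.616 2.191
v 3.562 -2.327 2.665
v 3.196 -2.889 2.006
v 3.193 -3.177 2.51
v 3.419 -2.83 2.917
v 3.424 -2.363 2.101
v 2.064 -1.971 3.194
v 1.698 -2.533 2.535
v 1.841 -2.03 2.283
v 2.067 -1.683 2.69
v 2.277 -2.435 3.471
v 1.911 -2.997 2.813
v 2.399 -3.244 3.009
v 2.625 -2.897 3.416
v 1.836 -2.497 3.099
v 3.729 1.394 -4.343
v 4.426 1.4 -4.04
v 3.051 2.126 -2.797
v 4.417 1.666 -4.17
v 4.304 1.891 -4.326
v 4.102 2.04 -4.485
v 3.845 2.091 -4.623
v 3.569 2.035 -4.717
v 3.318 1.882 -4.755
v 3.129 1.655 -4.73
v 3.032 1.388 -4.646
v 3.041 1.121 -4.516
v 3.155 0.896 -4.359
v 3.356 0.747 -4.2
v 3.614 0.697 -4.063
v 3.889 0.752 -3.968
v 4.14 0.905 -3.931
v 4.329 1.133 -3.956
f 2 1 5
f 2 5 3
f 3 5 6
f 3 6 4
f 5 1 7
f 5 7 6
f 6 7 8
f 6 8 4
f 7 1 9
f 7 9 8
f 8 9 10
f 8 10 4
f 9 1 11
f 9 11 10
f 10 11 12
f 10 12 4
f 11 1 13
f 11 13 12
f 12 13 14
f 12 14 4
f 13 1 15
f 13 15 14
f 14 15 16
f 14 16 4
f 15 1 17
f 15 17 16
f 16 17 18
f 16 18 4
f 17 1 19
f 17 19 18
f 18 19 20
f 18 20 4
f 19 1 21
f 19 21 20
f 20 21 22
f 20 22 4
f 21 1 2
f 21 2 22
f 22 2 3
f 22 3 4
f 24 26 23
f 27 24 23
f 23 26 25
f 25 27 23
f 24 30 26
f 28 24 27
f 28 30 24
f 26 30 25
f 29 27 25
f 25 30 29
f 29 28 27
f 30 28 29
f 31 68 47
f 68 42 71
f 47 71 36
f 68 71 47
f 31 47 43
f 47 36 48
f 43 48 32
f 47 48 43
f 31 43 52
f 43 32 53
f 52 53 38
f 43 53 52
f 31 52 64
f 52 38 67
f 64 67 41
f 52 67 64
f 31 64 68
f 64 41 72
f 68 72 42
f 64 72 68
f 32 48 59
f 48 36 62
f 59 62 40
f 48 62 59
f 36 71 49
f 71 42 70
f 49 70 35
f 71 70 49
f 42 72 69
f 72 41 65
f 69 65 33
f 72 65 69
f 41 67 66
f 67 38 54
f 66 54 37
f 67 54 66
f 38 53 58
f 53 32 55
f 58 55 39
f 53 55 58
f 34 60 46
f 60 40 61
f 46 61 35
f 60 61 46
f 34 46 44
f 46 35 45
f 44 45 33
f 46 45 44
f 34 44 51
f 44 33 50
f 51 50 37
f 44 50 51
f 34 51 56
f 51 37 57
f 56 57 39
f 51 57 56
f 34 56 60
f 56 39 63
f 60 63 40
f 56 63 60
f 35 61 49
f 61 40 62
f 49 62 36
f 61 62 49
f 33 45 69
f 45 35 70
f 69 70 42
f 45 70 69
f 37 50 66
f 50 33 65
f 66 65 41
f 50 65 66
f 39 57 58
f 57 37 54
f 58 54 38
f 57 54 58
f 40 63 59
f 63 39 55
f 59 55 32
f 63 55 59
f 74 73 76
f 74 76 75
f 76 73 77
f 76 77 75
f 77 73 78
f 77 78 75
f 78 73 79
f 78 79 75
f 79 73 80
f 79 80 75
f 80 73 81
f 80 81 75
f 81 73 82
f 81 82 75
f 82 73 83
f 82 83 75
f 83 73 84
f 83 84 75
f 84 73 85
f 84 85 75
f 85 73 86
f 85 86 75
f 86 73 87
f 86 87 75
f 87 73 88
f 87 88 75
f 88 73 89
f 88 89 75
f 89 73 90
f 89 90 75
f 90 73 74
f 90 74 75



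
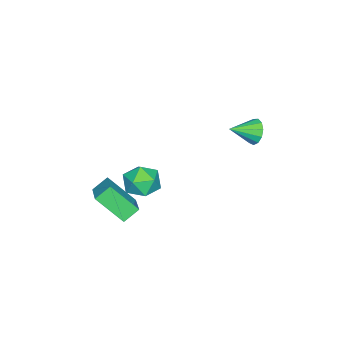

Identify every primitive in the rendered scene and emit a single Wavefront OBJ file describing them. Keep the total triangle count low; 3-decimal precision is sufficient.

v 1.585 -2.516 1
v 3.177 -1.535 1.84
v 1.403 -0.986 -0.442
v 2.994 -0.004 0.399
v 2.266 -3.056 0.341
v 3.857 -2.074 1.182
v 2.083 -1.525 -1.1
v 3.675 -0.544 -0.26
v -4.266 3.282 2.423
v -3.711 3.46 1.791
v -3.254 2.238 3.017
v -3.608 3.765 2.152
v -3.713 3.917 2.6
v -3.994 3.868 2.992
v -4.361 3.632 3.203
v -4.698 3.286 3.167
v -4.897 2.938 2.895
v -4.896 2.699 2.473
v -4.695 2.646 2.035
v -4.357 2.795 1.721
v -3.99 3.098 1.63
v 3.196 0.973 3.266
v 3.739 0.729 2.336
v 2.141 -0.449 3.024
v 2.684 -0.693 2.094
v 3.186 -0.803 3.072
v 3.837 0.076 3.221
v 2.043 0.204 2.139
v 2.694 1.083 2.288
v 3.026 0.253 1.64
v 3.733 -0.369 2.216
v 2.147 0.649 3.144
v 2.854 0.027 3.72
f 2 4 1
f 5 2 1
f 1 4 3
f 3 5 1
f 2 8 4
f 6 2 5
f 6 8 2
f 4 8 3
f 7 5 3
f 3 8 7
f 7 6 5
f 8 6 7
f 10 9 12
f 10 12 11
f 12 9 13
f 12 13 11
f 13 9 14
f 13 14 11
f 14 9 15
f 14 15 11
f 15 9 16
f 15 16 11
f 16 9 17
f 16 17 11
f 17 9 18
f 17 18 11
f 18 9 19
f 18 19 11
f 19 9 20
f 19 20 11
f 20 9 21
f 20 21 11
f 21 9 10
f 21 10 11
f 22 33 27
f 22 27 23
f 22 23 29
f 22 29 32
f 22 32 33
f 23 27 31
f 27 33 26
f 33 32 24
f 32 29 28
f 29 23 30
f 25 31 26
f 25 26 24
f 25 24 28
f 25 28 30
f 25 30 31
f 26 31 27
f 24 26 33
f 28 24 32
f 30 28 29
f 31 30 23



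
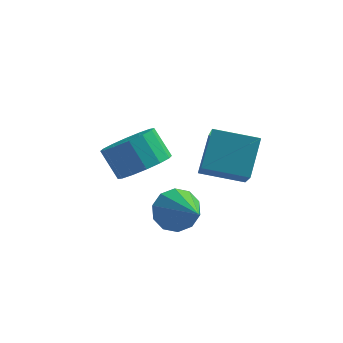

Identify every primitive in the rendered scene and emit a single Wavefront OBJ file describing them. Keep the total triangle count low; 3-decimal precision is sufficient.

v -0.216 -1.551 -0.116
v 0.087 -1.028 0.328
v 0.576 -2.749 0.756
v -0.316 -1.158 0.515
v -0.682 -1.439 0.461
v -0.869 -1.762 0.186
v -0.806 -2.004 -0.204
v -0.518 -2.074 -0.56
v -0.115 -1.943 -0.747
v 0.25 -1.663 -0.693
v 0.438 -1.34 -0.418
v 0.375 -1.097 -0.028
v 0.161 0.277 0.137
v 0.447 -1.279 1.578
v 0.348 1.232 1.13
v 0.635 -0.324 2.571
v 1.545 0.284 -0.131
v 1.832 -1.272 1.31
v 1.733 1.239 0.862
v 2.019 -0.317 2.303
v -1.447 0.581 -0.01
v -0.706 0.965 0.299
v -1.292 1.403 1.16
v -2.033 1.019 0.85
v -0.891 1.276 0.014
v -1.478 1.714 0.875
v -1.225 1.4 -0.277
v -1.812 1.839 0.583
v -1.619 1.305 -0.497
v -2.205 1.744 0.363
v -1.966 1.016 -0.587
v -2.553 1.455 0.274
v -2.175 0.611 -0.522
v -2.761 1.049 0.339
v -2.188 0.197 -0.32
v -2.774 0.635 0.541
v -2.002 -0.114 -0.035
v -2.589 0.324 0.826
v -1.668 -0.239 0.257
v -2.255 0.2 1.117
v -1.275 -0.144 0.477
v -1.861 0.295 1.337
v -0.927 0.145 0.566
v -1.514 0.584 1.427
v -0.719 0.551 0.501
v -1.305 0.989 1.362
f 2 1 4
f 2 4 3
f 4 1 5
f 4 5 3
f 5 1 6
f 5 6 3
f 6 1 7
f 6 7 3
f 7 1 8
f 7 8 3
f 8 1 9
f 8 9 3
f 9 1 10
f 9 10 3
f 10 1 11
f 10 11 3
f 11 1 12
f 11 12 3
f 12 1 2
f 12 2 3
f 14 16 13
f 17 14 13
f 13 16 15
f 15 17 13
f 14 20 16
f 18 14 17
f 18 20 14
f 16 20 15
f 19 17 15
f 15 20 19
f 19 18 17
f 20 18 19
f 22 21 25
f 22 25 23
f 23 25 26
f 23 26 24
f 25 21 27
f 25 27 26
f 26 27 28
f 26 28 24
f 27 21 29
f 27 29 28
f 28 29 30
f 28 30 24
f 29 21 31
f 29 31 30
f 30 31 32
f 30 32 24
f 31 21 33
f 31 33 32
f 32 33 34
f 32 34 24
f 33 21 35
f 33 35 34
f 34 35 36
f 34 36 24
f 35 21 37
f 35 37 36
f 36 37 38
f 36 38 24
f 37 21 39
f 37 39 38
f 38 39 40
f 38 40 24
f 39 21 41
f 39 41 40
f 40 41 42
f 40 42 24
f 41 21 43
f 41 43 42
f 42 43 44
f 42 44 24
f 43 21 45
f 43 45 44
f 44 45 46
f 44 46 24
f 45 21 22
f 45 22 46
f 46 22 23
f 46 23 24



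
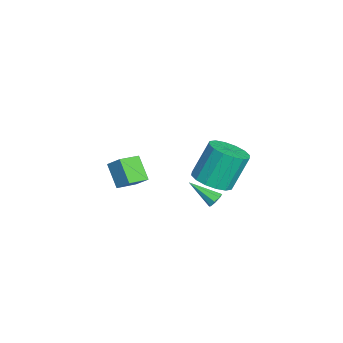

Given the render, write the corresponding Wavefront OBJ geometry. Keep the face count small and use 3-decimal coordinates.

v -2.389 -4.029 -0.638
v -1.911 -3.394 0.079
v -3.202 -3.032 -0.978
v -2.724 -2.398 -0.261
v -1.356 -3.562 -1.739
v -0.878 -2.928 -1.022
v -2.169 -2.566 -2.079
v -1.691 -1.931 -1.362
v 1.242 1.342 -0.83
v 1.476 1.541 -0.435
v 0.698 0.038 0.15
v 1.115 1.665 -0.47
v 0.829 1.6 -0.716
v 0.785 1.384 -1.028
v 1.009 1.143 -1.225
v 1.369 1.019 -1.19
v 1.655 1.084 -0.944
v 1.699 1.301 -0.632
v 4.01 0.972 2.751
v 4.571 0.198 3.253
v 4.091 1.053 5.11
v 3.53 1.828 4.609
v 4.94 0.607 3.16
v 4.461 1.462 5.017
v 5.06 1.114 2.958
v 4.581 1.969 4.815
v 4.899 1.583 2.7
v 4.42 2.438 4.557
v 4.499 1.889 2.456
v 4.02 2.744 4.313
v 3.969 1.949 2.291
v 3.489 2.804 4.148
v 3.449 1.747 2.25
v 2.969 2.602 4.107
v 3.079 1.338 2.343
v 2.6 2.193 4.2
v 2.959 0.831 2.545
v 2.48 1.686 4.402
v 3.12 0.362 2.803
v 2.641 1.217 4.66
v 3.52 0.056 3.047
v 3.041 0.911 4.904
v 4.051 -0.004 3.212
v 3.571 0.851 5.069
f 2 4 1
f 5 2 1
f 1 4 3
f 3 5 1
f 2 8 4
f 6 2 5
f 6 8 2
f 4 8 3
f 7 5 3
f 3 8 7
f 7 6 5
f 8 6 7
f 10 9 12
f 10 12 11
f 12 9 13
f 12 13 11
f 13 9 14
f 13 14 11
f 14 9 15
f 14 15 11
f 15 9 16
f 15 16 11
f 16 9 17
f 16 17 11
f 17 9 18
f 17 18 11
f 18 9 10
f 18 10 11
f 20 19 23
f 20 23 21
f 21 23 24
f 21 24 22
f 23 19 25
f 23 25 24
f 24 25 26
f 24 26 22
f 25 19 27
f 25 27 26
f 26 27 28
f 26 28 22
f 27 19 29
f 27 29 28
f 28 29 30
f 28 30 22
f 29 19 31
f 29 31 30
f 30 31 32
f 30 32 22
f 31 19 33
f 31 33 32
f 32 33 34
f 32 34 22
f 33 19 35
f 33 35 34
f 34 35 36
f 34 36 22
f 35 19 37
f 35 37 36
f 36 37 38
f 36 38 22
f 37 19 39
f 37 39 38
f 38 39 40
f 38 40 22
f 39 19 41
f 39 41 40
f 40 41 42
f 40 42 22
f 41 19 43
f 41 43 42
f 42 43 44
f 42 44 22
f 43 19 20
f 43 20 44
f 44 20 21
f 44 21 22



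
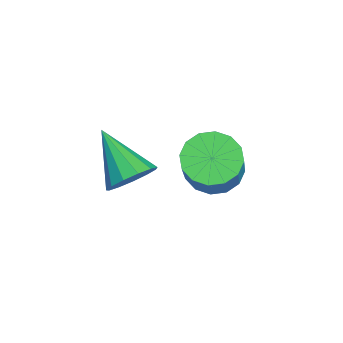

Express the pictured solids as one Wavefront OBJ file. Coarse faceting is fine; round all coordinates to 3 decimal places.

v 1.601 0.289 0.363
v 1.995 0.135 0.714
v 0.739 -0.289 1.077
v 1.893 0.41 0.813
v 1.698 0.647 0.769
v 1.472 0.77 0.596
v 1.288 0.74 0.349
v 1.202 0.567 0.107
v 1.244 0.306 -0.055
v 1.399 0.039 -0.083
v 1.618 -0.148 0.03
v 1.832 -0.197 0.249
v 1.973 -0.092 0.504
v -0.806 1.937 -1.663
v -0.42 1.547 -1.992
v 0.632 1.453 -0.646
v 0.246 1.843 -0.317
v -0.309 1.852 -2.057
v 0.743 1.758 -0.712
v -0.331 2.18 -2.017
v 0.72 2.086 -0.671
v -0.481 2.443 -1.881
v 0.571 2.349 -0.536
v -0.717 2.57 -1.688
v 0.334 2.476 -0.342
v -0.978 2.528 -1.487
v 0.074 2.434 -0.142
v -1.192 2.327 -1.334
v -0.14 2.233 0.012
v -1.303 2.022 -1.268
v -0.251 1.928 0.077
v -1.28 1.694 -1.309
v -0.229 1.6 0.037
v -1.131 1.431 -1.444
v -0.079 1.337 -0.099
v -0.894 1.304 -1.638
v 0.157 1.21 -0.292
v -0.634 1.346 -1.838
v 0.418 1.252 -0.493
f 2 1 4
f 2 4 3
f 4 1 5
f 4 5 3
f 5 1 6
f 5 6 3
f 6 1 7
f 6 7 3
f 7 1 8
f 7 8 3
f 8 1 9
f 8 9 3
f 9 1 10
f 9 10 3
f 10 1 11
f 10 11 3
f 11 1 12
f 11 12 3
f 12 1 13
f 12 13 3
f 13 1 2
f 13 2 3
f 15 14 18
f 15 18 16
f 16 18 19
f 16 19 17
f 18 14 20
f 18 20 19
f 19 20 21
f 19 21 17
f 20 14 22
f 20 22 21
f 21 22 23
f 21 23 17
f 22 14 24
f 22 24 23
f 23 24 25
f 23 25 17
f 24 14 26
f 24 26 25
f 25 26 27
f 25 27 17
f 26 14 28
f 26 28 27
f 27 28 29
f 27 29 17
f 28 14 30
f 28 30 29
f 29 30 31
f 29 31 17
f 30 14 32
f 30 32 31
f 31 32 33
f 31 33 17
f 32 14 34
f 32 34 33
f 33 34 35
f 33 35 17
f 34 14 36
f 34 36 35
f 35 36 37
f 35 37 17
f 36 14 38
f 36 38 37
f 37 38 39
f 37 39 17
f 38 14 15
f 38 15 39
f 39 15 16
f 39 16 17



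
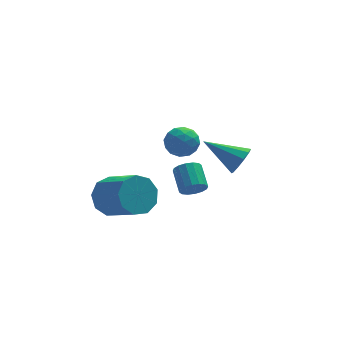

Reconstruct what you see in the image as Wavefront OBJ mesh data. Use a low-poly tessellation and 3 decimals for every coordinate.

v -0.507 2.624 -3.23
v -0.086 2.898 -3.627
v -0.193 3.99 -2.987
v -0.613 3.716 -2.59
v -0.382 2.951 -3.766
v -0.489 4.042 -3.126
v -0.711 2.916 -3.762
v -0.818 4.008 -3.122
v -0.986 2.803 -3.615
v -1.093 3.895 -2.975
v -1.132 2.642 -3.365
v -1.239 3.734 -2.725
v -1.111 2.476 -3.079
v -1.217 3.568 -2.439
v -0.927 2.35 -2.833
v -1.034 3.442 -2.193
v -0.631 2.298 -2.694
v -0.738 3.389 -2.054
v -0.302 2.332 -2.698
v -0.409 3.424 -2.058
v -0.027 2.445 -2.845
v -0.134 3.537 -2.205
v 0.119 2.606 -3.095
v 0.012 3.698 -2.455
v 0.097 2.772 -3.381
v -0.009 3.864 -2.741
v -4.01 3.164 -3.675
v -3.214 3.231 -4.34
v -2.233 1.782 -3.31
v -3.03 1.716 -2.645
v -3.116 3.681 -3.798
v -2.136 2.233 -2.769
v -3.437 3.89 -3.199
v -2.457 2.442 -2.169
v -4.027 3.76 -2.822
v -3.046 2.311 -1.792
v -4.608 3.35 -2.844
v -3.628 1.901 -1.815
v -4.91 2.854 -3.255
v -3.929 1.405 -2.225
v -4.791 2.503 -3.862
v -3.81 1.054 -2.833
v -4.306 2.461 -4.382
v -3.326 1.013 -3.352
v -3.683 2.749 -4.571
v -2.703 1.3 -3.541
v 1.722 3.437 -2.208
v 2.181 3.644 -1.612
v 0.178 4.223 -1.292
v 2.177 4.007 -1.93
v 1.999 4.151 -2.354
v 1.715 4.023 -2.723
v 1.434 3.671 -2.894
v 1.263 3.23 -2.804
v 1.267 2.867 -2.486
v 1.445 2.723 -2.062
v 1.729 2.851 -1.694
v 2.01 3.203 -1.522
v -1.259 1.374 1.251
v -0.824 0.917 1.742
v -1.876 0.323 0.818
v -1.441 -0.134 1.309
v -1.987 0.367 1.608
v -1.606 1.016 1.876
v -1.094 0.224 0.684
v -0.713 0.873 0.952
v -0.723 0.206 1.391
v -1.274 0.294 1.963
v -1.426 0.946 0.597
v -1.977 1.034 1.169
v -0.987 1.238 1.534
v -1.713 0.002 1.026
v -2.033 0.297 1.202
v -1.778 0.028 1.49
v -1.447 1.296 1.613
v -1.191 1.027 1.902
v -1.875 0.704 1.823
v -1.509 0.213 0.658
v -1.253 -0.056 0.947
v -0.922 1.212 1.07
v -0.667 0.943 1.358
v -0.825 0.536 0.737
v -0.672 0.551 1.617
v -1.035 -0.067 1.362
v -0.831 0.144 0.995
v -0.607 0.525 1.152
v -0.997 0.603 1.953
v -1.359 -0.015 1.698
v -1.68 0.28 1.874
v -1.456 0.662 2.031
v -0.937 0.185 1.747
v -1.341 1.255 0.862
v -1.703 0.637 0.607
v -1.244 0.578 0.529
v -1.02 0.96 0.686
v -1.665 1.307 1.198
v -2.028 0.689 0.943
v -2.093 0.715 1.408
v -1.869 1.096 1.565
v -1.763 1.055 0.813
f 2 1 5
f 2 5 3
f 3 5 6
f 3 6 4
f 5 1 7
f 5 7 6
f 6 7 8
f 6 8 4
f 7 1 9
f 7 9 8
f 8 9 10
f 8 10 4
f 9 1 11
f 9 11 10
f 10 11 12
f 10 12 4
f 11 1 13
f 11 13 12
f 12 13 14
f 12 14 4
f 13 1 15
f 13 15 14
f 14 15 16
f 14 16 4
f 15 1 17
f 15 17 16
f 16 17 18
f 16 18 4
f 17 1 19
f 17 19 18
f 18 19 20
f 18 20 4
f 19 1 21
f 19 21 20
f 20 21 22
f 20 22 4
f 21 1 23
f 21 23 22
f 22 23 24
f 22 24 4
f 23 1 25
f 23 25 24
f 24 25 26
f 24 26 4
f 25 1 2
f 25 2 26
f 26 2 3
f 26 3 4
f 28 27 31
f 28 31 29
f 29 31 32
f 29 32 30
f 31 27 33
f 31 33 32
f 32 33 34
f 32 34 30
f 33 27 35
f 33 35 34
f 34 35 36
f 34 36 30
f 35 27 37
f 35 37 36
f 36 37 38
f 36 38 30
f 37 27 39
f 37 39 38
f 38 39 40
f 38 40 30
f 39 27 41
f 39 41 40
f 40 41 42
f 40 42 30
f 41 27 43
f 41 43 42
f 42 43 44
f 42 44 30
f 43 27 45
f 43 45 44
f 44 45 46
f 44 46 30
f 45 27 28
f 45 28 46
f 46 28 29
f 46 29 30
f 48 47 50
f 48 50 49
f 50 47 51
f 50 51 49
f 51 47 52
f 51 52 49
f 52 47 53
f 52 53 49
f 53 47 54
f 53 54 49
f 54 47 55
f 54 55 49
f 55 47 56
f 55 56 49
f 56 47 57
f 56 57 49
f 57 47 58
f 57 58 49
f 58 47 48
f 58 48 49
f 59 96 75
f 96 70 99
f 75 99 64
f 96 99 75
f 59 75 71
f 75 64 76
f 71 76 60
f 75 76 71
f 59 71 80
f 71 60 81
f 80 81 66
f 71 81 80
f 59 80 92
f 80 66 95
f 92 95 69
f 80 95 92
f 59 92 96
f 92 69 100
f 96 100 70
f 92 100 96
f 60 76 87
f 76 64 90
f 87 90 68
f 76 90 87
f 64 99 77
f 99 70 98
f 77 98 63
f 99 98 77
f 70 100 97
f 100 69 93
f 97 93 61
f 100 93 97
f 69 95 94
f 95 66 82
f 94 82 65
f 95 82 94
f 66 81 86
f 81 60 83
f 86 83 67
f 81 83 86
f 62 88 74
f 88 68 89
f 74 89 63
f 88 89 74
f 62 74 72
f 74 63 73
f 72 73 61
f 74 73 72
f 62 72 79
f 72 61 78
f 79 78 65
f 72 78 79
f 62 79 84
f 79 65 85
f 84 85 67
f 79 85 84
f 62 84 88
f 84 67 91
f 88 91 68
f 84 91 88
f 63 89 77
f 89 68 90
f 77 90 64
f 89 90 77
f 61 73 97
f 73 63 98
f 97 98 70
f 73 98 97
f 65 78 94
f 78 61 93
f 94 93 69
f 78 93 94
f 67 85 86
f 85 65 82
f 86 82 66
f 85 82 86
f 68 91 87
f 91 67 83
f 87 83 60
f 91 83 87

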